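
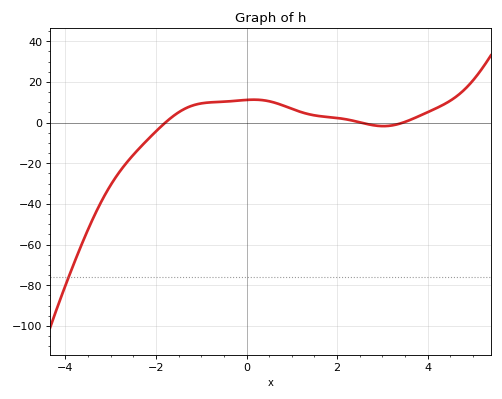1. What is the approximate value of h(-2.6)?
-18.4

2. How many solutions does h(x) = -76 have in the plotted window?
1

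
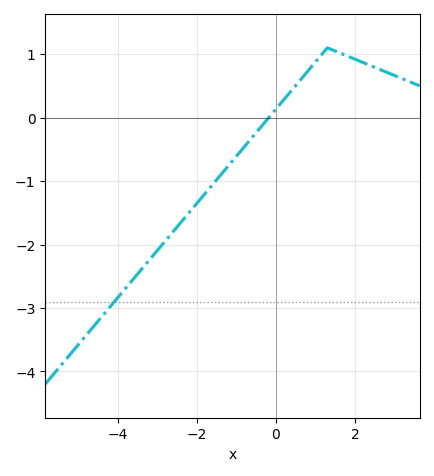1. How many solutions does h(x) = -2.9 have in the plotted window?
1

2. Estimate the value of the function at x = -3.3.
-2.32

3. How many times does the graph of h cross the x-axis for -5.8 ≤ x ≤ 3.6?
1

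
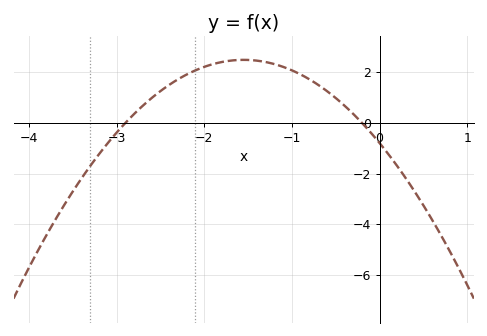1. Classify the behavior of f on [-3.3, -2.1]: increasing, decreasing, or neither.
increasing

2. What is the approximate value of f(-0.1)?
-0.4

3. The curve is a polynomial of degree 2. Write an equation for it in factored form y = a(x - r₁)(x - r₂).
y = -1.37(x + 2.9)(x + 0.2)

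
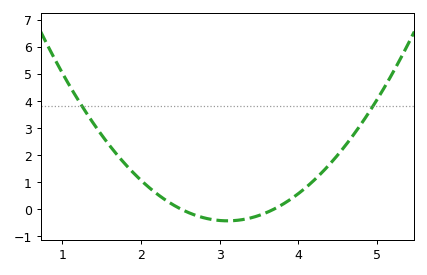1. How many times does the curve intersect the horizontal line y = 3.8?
2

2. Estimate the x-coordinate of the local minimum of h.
3.1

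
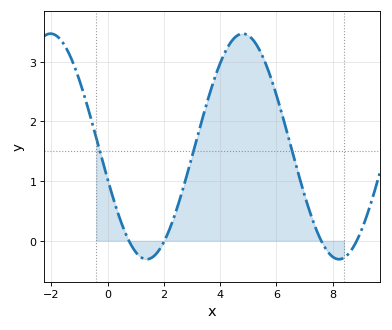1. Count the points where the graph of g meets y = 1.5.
3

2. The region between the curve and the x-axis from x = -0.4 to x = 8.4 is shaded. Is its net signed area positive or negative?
positive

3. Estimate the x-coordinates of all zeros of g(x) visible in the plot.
0.76, 2.02, 7.59, 8.85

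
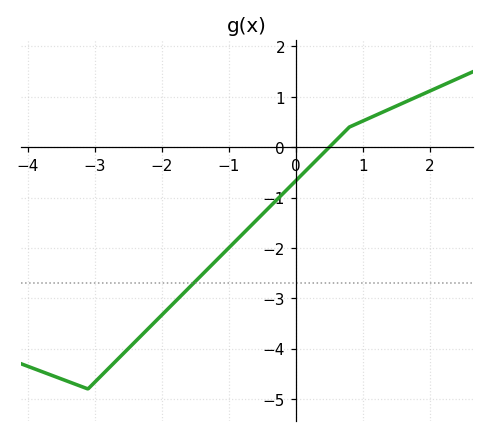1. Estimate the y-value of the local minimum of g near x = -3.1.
-4.8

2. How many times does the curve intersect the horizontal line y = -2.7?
1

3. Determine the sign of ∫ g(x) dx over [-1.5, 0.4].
negative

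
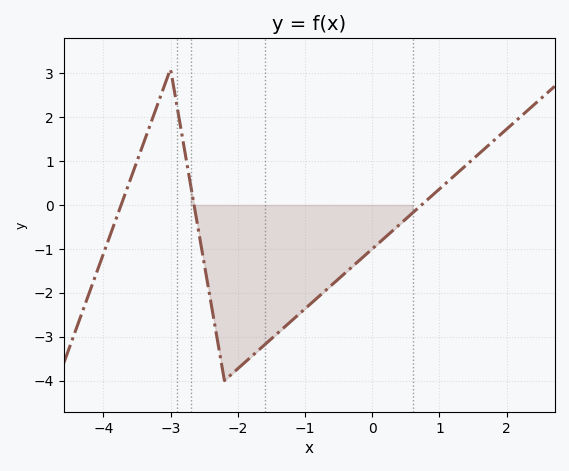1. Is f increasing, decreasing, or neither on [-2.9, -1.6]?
neither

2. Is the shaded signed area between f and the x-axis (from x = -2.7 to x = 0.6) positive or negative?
negative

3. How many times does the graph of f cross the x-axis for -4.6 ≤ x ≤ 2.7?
3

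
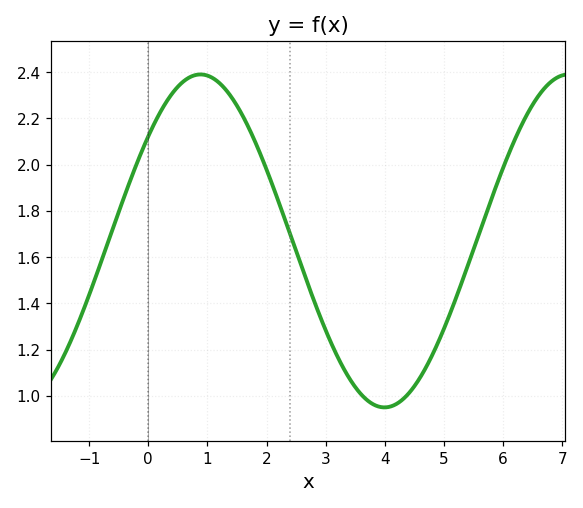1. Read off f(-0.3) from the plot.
1.93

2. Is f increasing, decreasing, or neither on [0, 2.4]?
neither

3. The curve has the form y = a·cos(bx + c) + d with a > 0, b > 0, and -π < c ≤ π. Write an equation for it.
y = 0.72cos(1.01x - 0.892) + 1.67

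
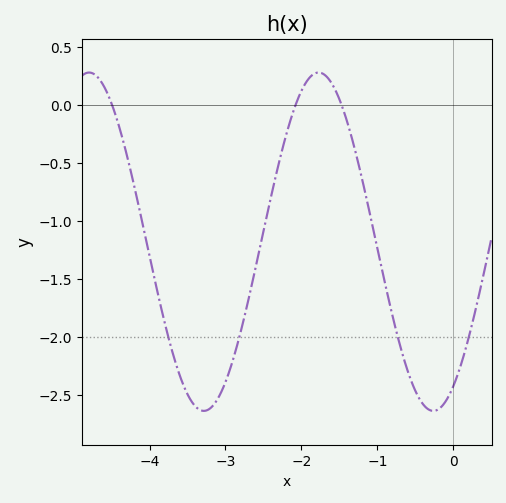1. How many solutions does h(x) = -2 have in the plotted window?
4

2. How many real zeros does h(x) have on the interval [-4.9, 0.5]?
3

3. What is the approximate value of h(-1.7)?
0.25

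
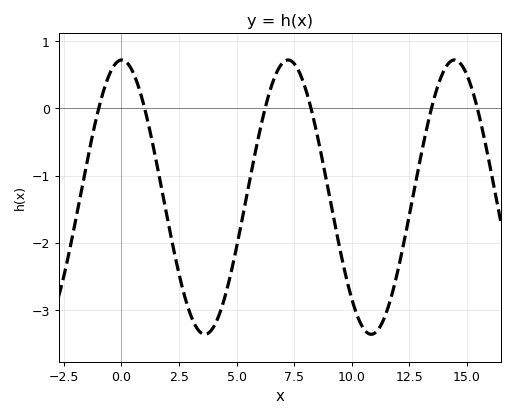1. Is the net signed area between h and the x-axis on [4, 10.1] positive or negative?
negative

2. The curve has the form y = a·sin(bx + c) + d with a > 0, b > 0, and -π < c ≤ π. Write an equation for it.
y = 2.04sin(0.87x + 1.56) - 1.32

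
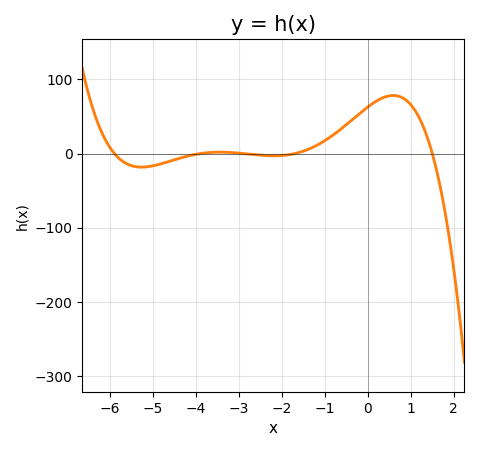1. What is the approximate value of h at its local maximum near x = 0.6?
78.4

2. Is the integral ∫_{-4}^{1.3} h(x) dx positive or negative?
positive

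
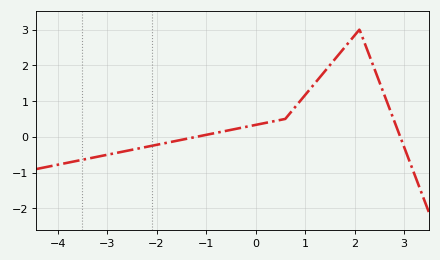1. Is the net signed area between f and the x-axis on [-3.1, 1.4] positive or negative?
positive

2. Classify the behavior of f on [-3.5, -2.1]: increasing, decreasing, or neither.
increasing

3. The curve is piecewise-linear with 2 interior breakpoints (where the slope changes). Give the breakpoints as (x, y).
(0.6, 0.5); (2.1, 3)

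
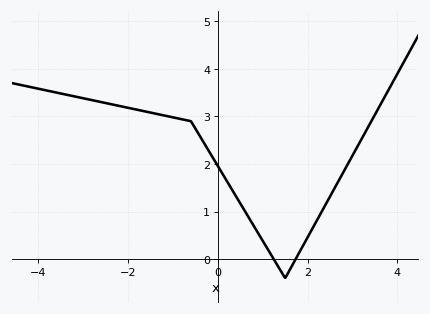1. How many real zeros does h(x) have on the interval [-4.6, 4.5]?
2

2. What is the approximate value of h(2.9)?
2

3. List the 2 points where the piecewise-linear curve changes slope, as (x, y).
(-0.6, 2.9); (1.5, -0.4)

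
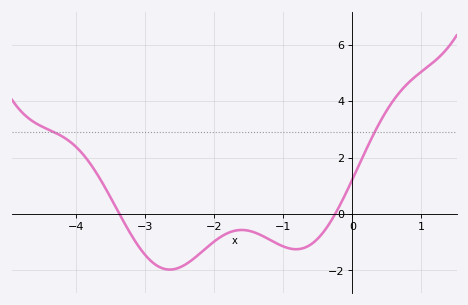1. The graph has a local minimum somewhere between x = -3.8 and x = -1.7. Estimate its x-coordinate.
-2.64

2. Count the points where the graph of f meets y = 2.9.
2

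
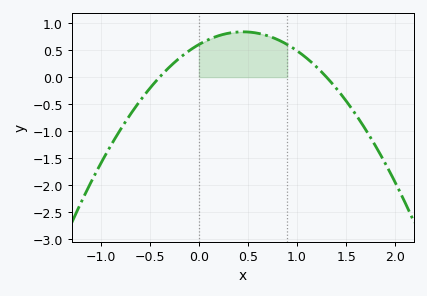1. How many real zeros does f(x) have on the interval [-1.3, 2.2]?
2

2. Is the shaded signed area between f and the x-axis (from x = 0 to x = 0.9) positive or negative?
positive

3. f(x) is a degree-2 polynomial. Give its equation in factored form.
y = -1.16(x + 0.4)(x - 1.3)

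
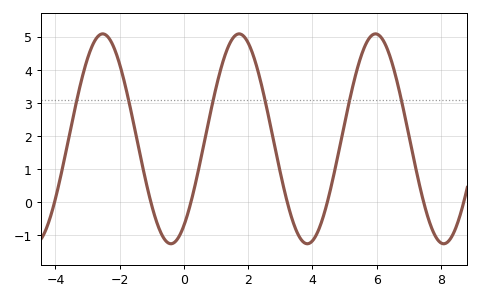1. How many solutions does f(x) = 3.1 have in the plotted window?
6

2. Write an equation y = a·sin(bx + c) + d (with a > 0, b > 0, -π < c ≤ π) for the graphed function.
y = 3.17sin(1.5x - 0.97) + 1.92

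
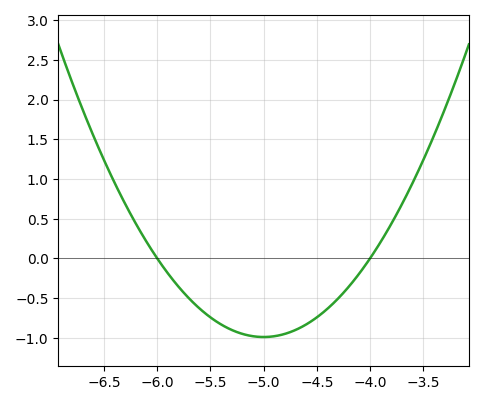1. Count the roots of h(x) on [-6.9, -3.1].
2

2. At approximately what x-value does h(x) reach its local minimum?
-5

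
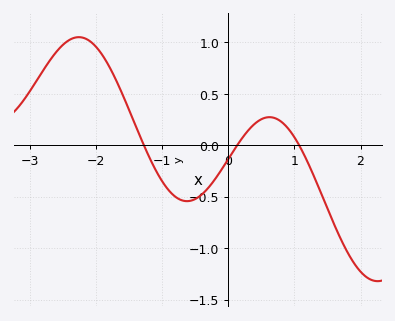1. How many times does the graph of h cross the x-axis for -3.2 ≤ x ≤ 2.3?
3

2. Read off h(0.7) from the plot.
0.25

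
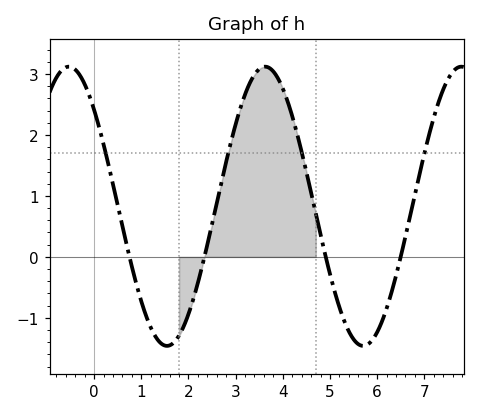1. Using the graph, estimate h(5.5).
-1.35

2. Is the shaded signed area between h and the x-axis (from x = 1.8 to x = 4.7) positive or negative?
positive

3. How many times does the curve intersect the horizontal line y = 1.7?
4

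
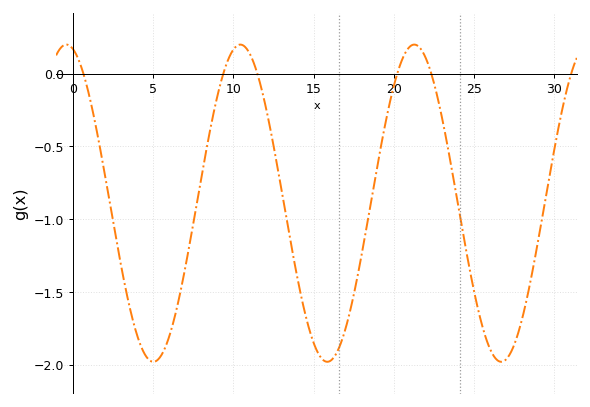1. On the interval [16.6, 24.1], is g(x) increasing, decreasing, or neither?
neither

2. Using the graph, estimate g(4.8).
-1.95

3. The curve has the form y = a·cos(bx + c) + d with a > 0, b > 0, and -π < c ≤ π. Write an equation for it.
y = 1.09cos(0.58x + 0.23) - 0.89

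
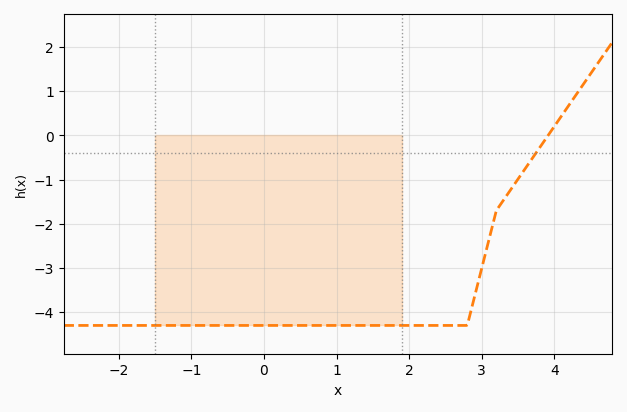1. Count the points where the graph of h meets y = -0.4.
1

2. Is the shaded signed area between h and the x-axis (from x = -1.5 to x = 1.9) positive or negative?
negative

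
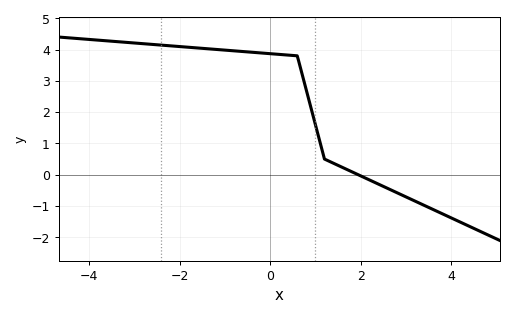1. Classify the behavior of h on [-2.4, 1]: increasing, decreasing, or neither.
decreasing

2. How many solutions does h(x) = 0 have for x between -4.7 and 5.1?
1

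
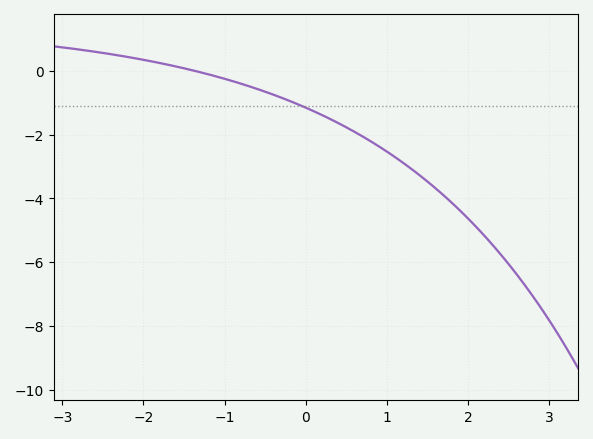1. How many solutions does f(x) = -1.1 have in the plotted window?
1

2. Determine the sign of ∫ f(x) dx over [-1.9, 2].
negative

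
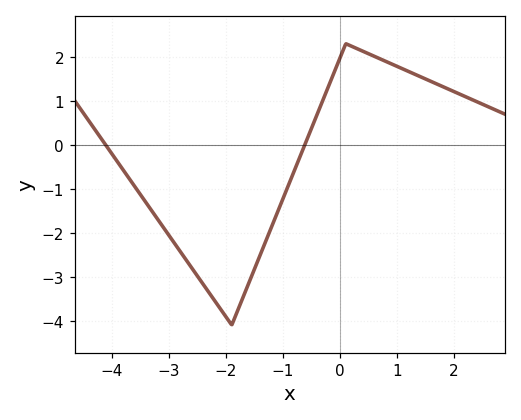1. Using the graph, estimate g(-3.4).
-1.3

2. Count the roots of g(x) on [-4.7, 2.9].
2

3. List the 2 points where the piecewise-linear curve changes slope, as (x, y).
(-1.9, -4.1); (0.1, 2.3)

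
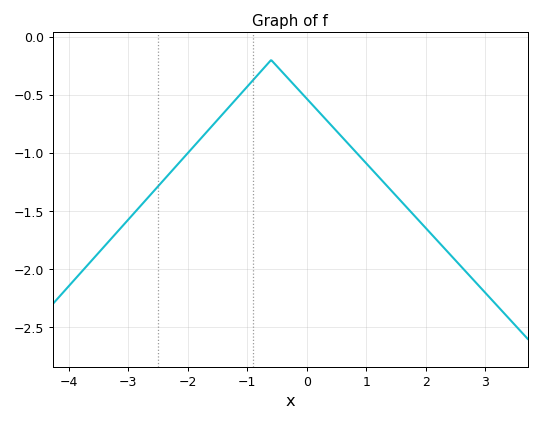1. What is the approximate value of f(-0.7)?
-0.25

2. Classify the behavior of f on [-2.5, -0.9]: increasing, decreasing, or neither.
increasing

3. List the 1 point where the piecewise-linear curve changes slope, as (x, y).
(-0.6, -0.2)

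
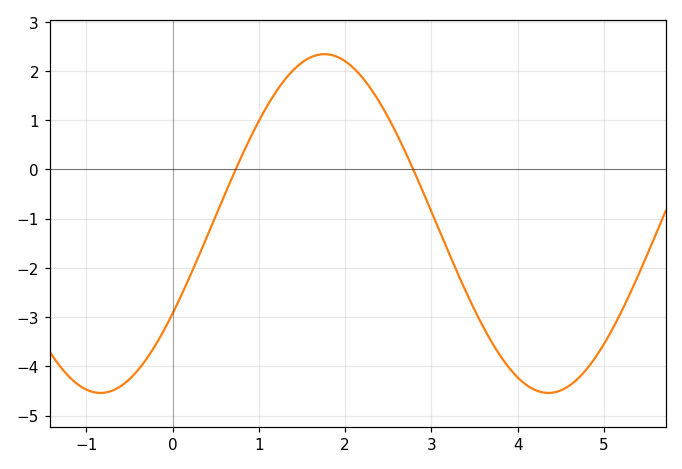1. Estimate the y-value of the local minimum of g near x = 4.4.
-4.54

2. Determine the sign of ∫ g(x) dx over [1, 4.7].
negative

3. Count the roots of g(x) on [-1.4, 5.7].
2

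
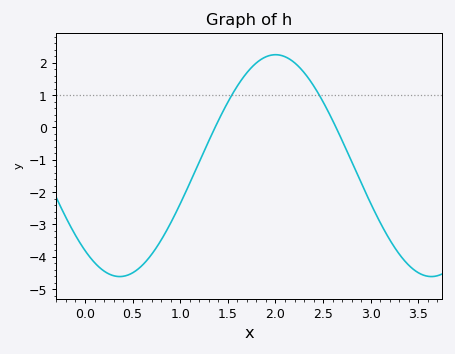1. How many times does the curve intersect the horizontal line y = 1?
2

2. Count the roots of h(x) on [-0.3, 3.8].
2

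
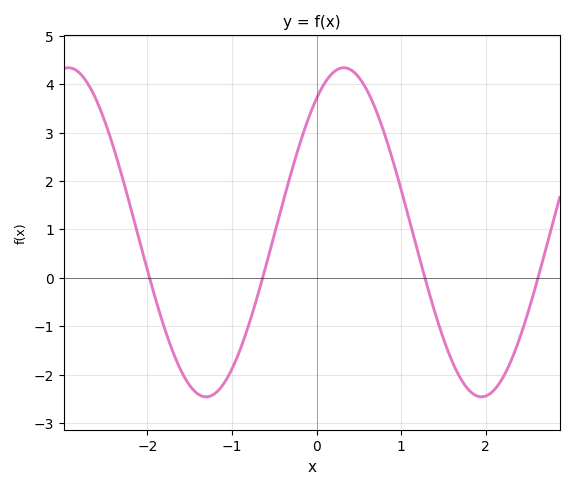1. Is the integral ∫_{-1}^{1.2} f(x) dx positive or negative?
positive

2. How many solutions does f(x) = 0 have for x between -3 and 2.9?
4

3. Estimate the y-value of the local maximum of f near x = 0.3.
4.34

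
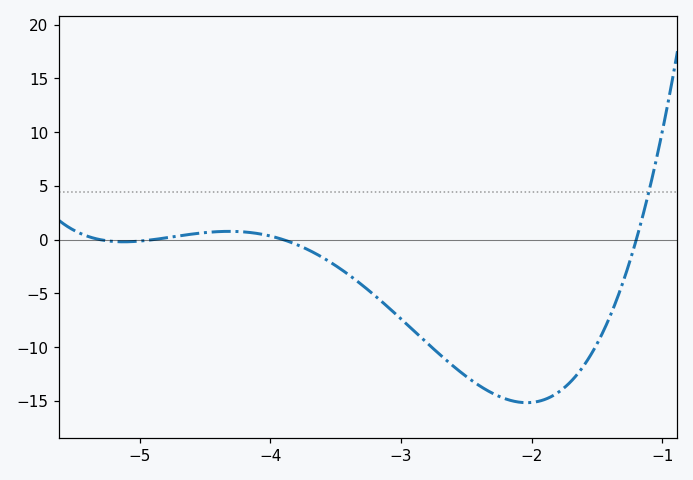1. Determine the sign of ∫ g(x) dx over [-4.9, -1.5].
negative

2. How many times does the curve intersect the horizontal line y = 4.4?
1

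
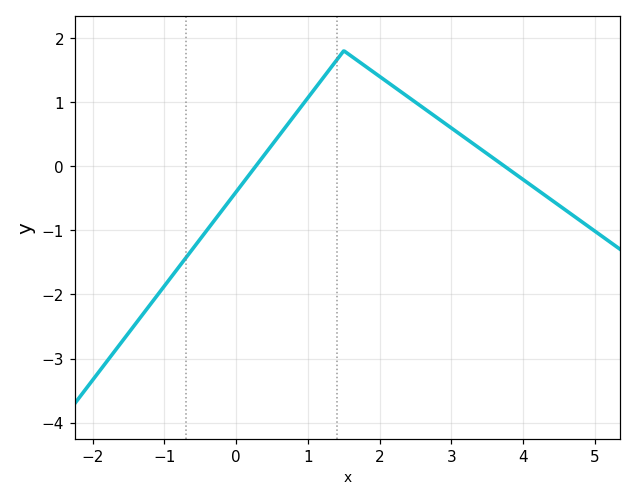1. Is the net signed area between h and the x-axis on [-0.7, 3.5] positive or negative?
positive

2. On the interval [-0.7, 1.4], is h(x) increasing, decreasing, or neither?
increasing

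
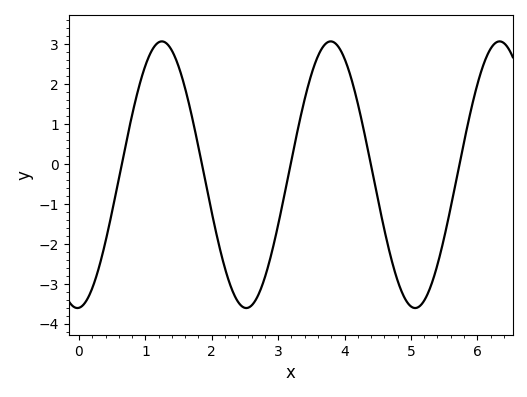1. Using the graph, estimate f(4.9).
-3.34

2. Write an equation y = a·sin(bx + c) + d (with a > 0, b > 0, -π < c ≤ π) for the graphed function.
y = 3.34sin(2.47x - 1.51) - 0.27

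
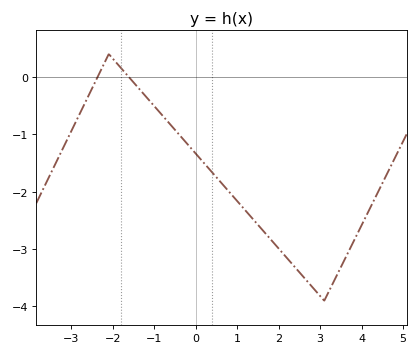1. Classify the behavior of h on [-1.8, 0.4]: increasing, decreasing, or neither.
decreasing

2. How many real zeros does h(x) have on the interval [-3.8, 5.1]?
2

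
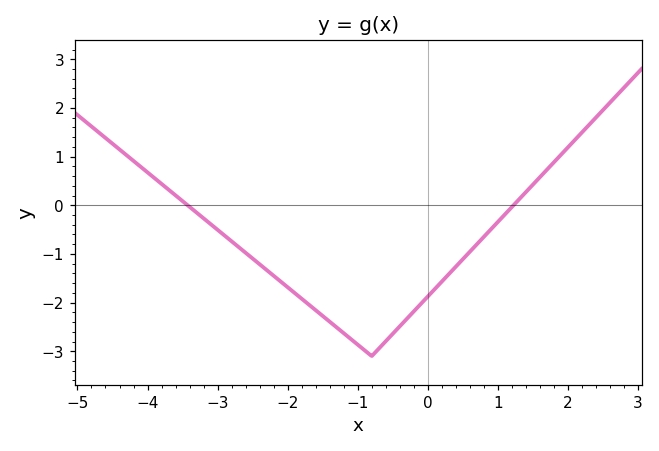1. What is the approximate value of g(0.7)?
-0.8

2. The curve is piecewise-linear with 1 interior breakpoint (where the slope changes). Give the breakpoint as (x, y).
(-0.8, -3.1)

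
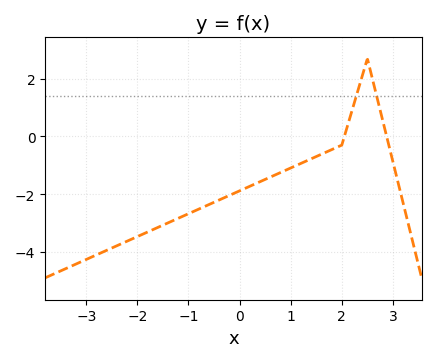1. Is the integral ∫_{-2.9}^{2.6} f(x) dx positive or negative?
negative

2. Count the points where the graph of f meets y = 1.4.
2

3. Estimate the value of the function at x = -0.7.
-2.44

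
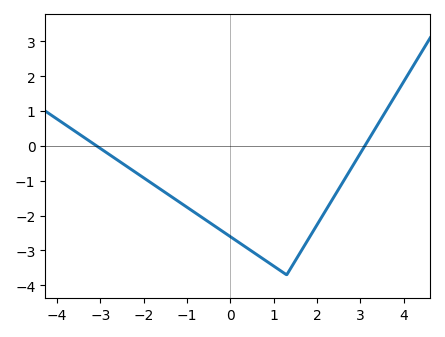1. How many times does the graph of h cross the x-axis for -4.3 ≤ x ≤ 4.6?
2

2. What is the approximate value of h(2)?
-2.3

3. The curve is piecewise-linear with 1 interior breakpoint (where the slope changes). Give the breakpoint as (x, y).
(1.3, -3.7)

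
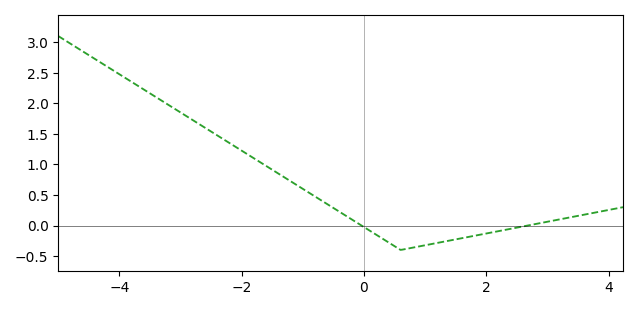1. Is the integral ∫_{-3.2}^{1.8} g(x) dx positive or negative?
positive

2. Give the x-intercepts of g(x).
-0.04, 2.68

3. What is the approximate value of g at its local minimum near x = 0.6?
-0.4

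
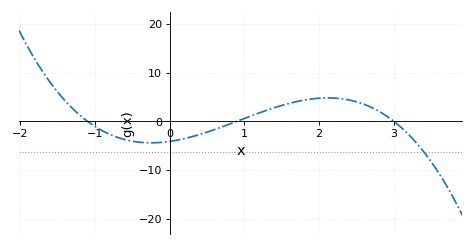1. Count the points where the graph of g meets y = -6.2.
1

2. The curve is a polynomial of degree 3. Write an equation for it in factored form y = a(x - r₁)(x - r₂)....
y = -1.39(x + 1.1)(x - 0.9)(x - 3)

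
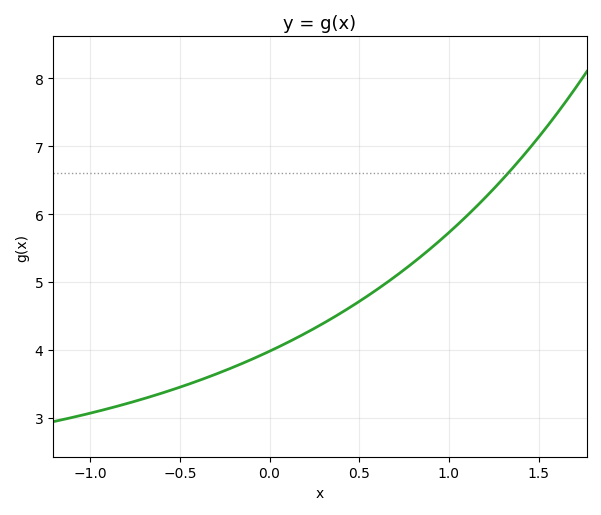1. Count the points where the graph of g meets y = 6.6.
1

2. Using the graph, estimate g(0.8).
5.3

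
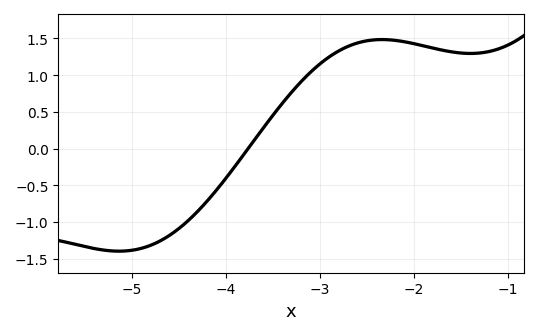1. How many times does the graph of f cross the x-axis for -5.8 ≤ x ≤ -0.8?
1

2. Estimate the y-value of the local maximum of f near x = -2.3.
1.48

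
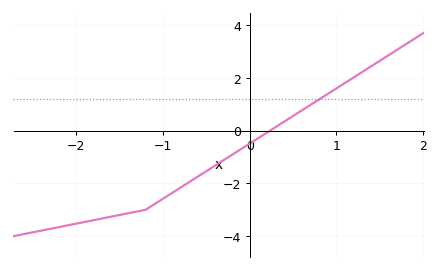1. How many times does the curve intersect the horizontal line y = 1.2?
1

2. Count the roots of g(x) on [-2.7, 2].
1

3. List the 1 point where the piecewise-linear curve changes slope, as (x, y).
(-1.2, -3)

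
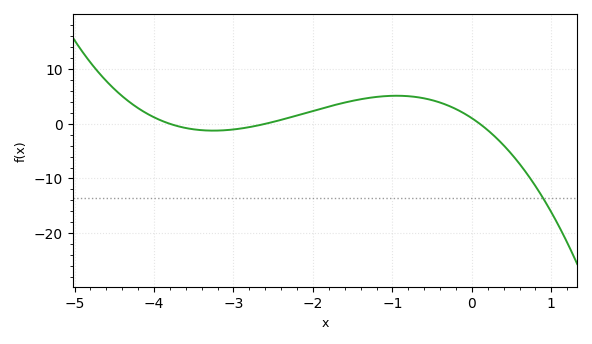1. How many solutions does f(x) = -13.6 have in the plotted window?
1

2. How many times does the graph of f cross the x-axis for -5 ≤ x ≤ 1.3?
3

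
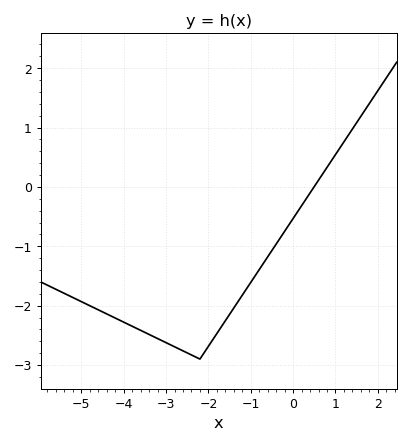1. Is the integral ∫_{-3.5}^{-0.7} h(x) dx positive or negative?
negative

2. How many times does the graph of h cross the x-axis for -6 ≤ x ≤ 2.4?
1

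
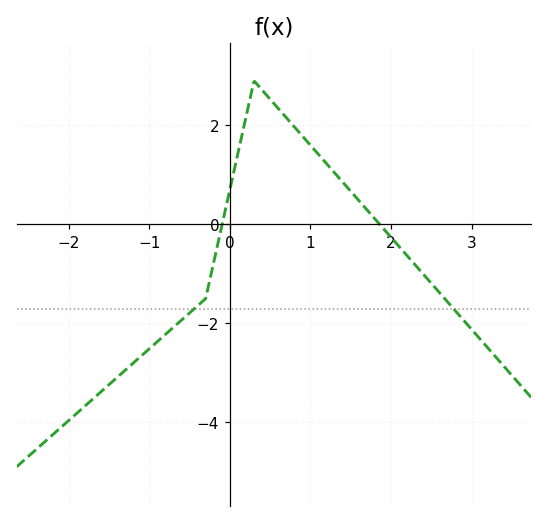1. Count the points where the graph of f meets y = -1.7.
2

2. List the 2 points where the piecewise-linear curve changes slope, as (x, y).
(-0.3, -1.5); (0.3, 2.9)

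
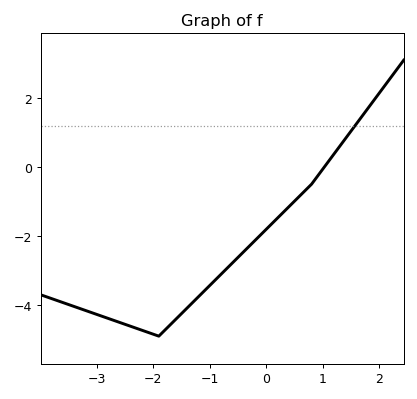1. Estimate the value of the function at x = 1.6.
1.2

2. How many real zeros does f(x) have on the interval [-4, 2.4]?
1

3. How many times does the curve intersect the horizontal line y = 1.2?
1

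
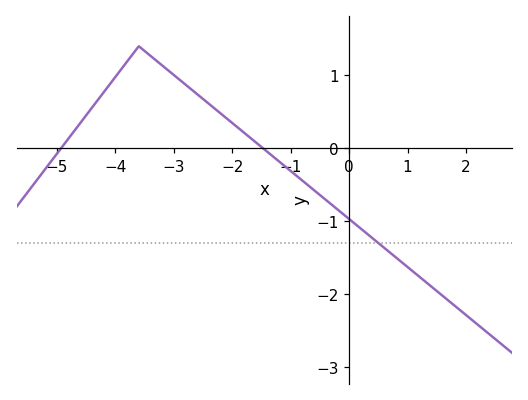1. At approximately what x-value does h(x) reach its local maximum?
-3.6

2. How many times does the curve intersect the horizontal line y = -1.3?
1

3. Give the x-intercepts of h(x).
-5, -1.4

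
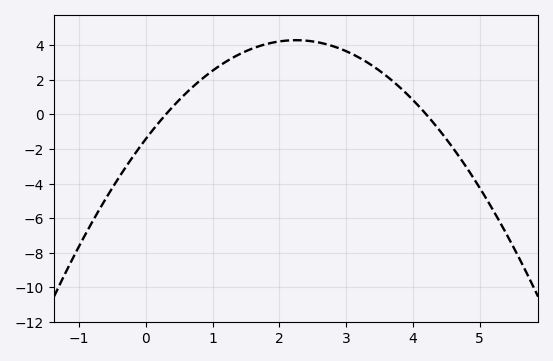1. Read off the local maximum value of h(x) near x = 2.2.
4.3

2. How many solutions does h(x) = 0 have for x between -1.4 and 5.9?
2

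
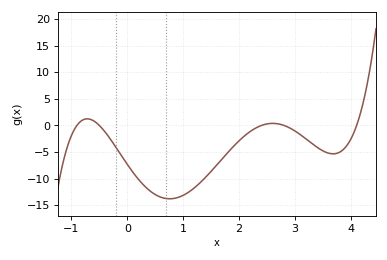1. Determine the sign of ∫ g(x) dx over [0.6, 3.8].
negative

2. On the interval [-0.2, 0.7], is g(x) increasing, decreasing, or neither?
decreasing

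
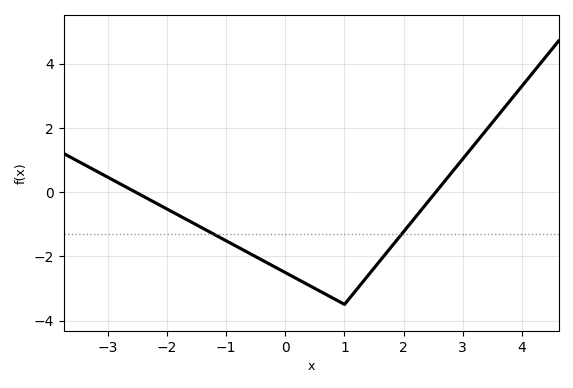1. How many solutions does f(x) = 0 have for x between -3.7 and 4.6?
2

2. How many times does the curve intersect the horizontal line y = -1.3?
2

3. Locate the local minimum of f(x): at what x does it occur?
1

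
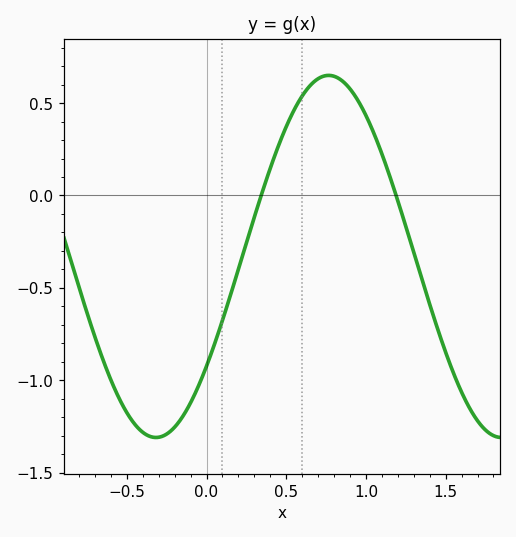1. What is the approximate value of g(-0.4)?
-1.28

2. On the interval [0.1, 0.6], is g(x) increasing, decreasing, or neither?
increasing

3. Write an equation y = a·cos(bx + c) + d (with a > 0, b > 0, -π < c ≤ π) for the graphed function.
y = 0.98cos(2.9x - 2.22) - 0.33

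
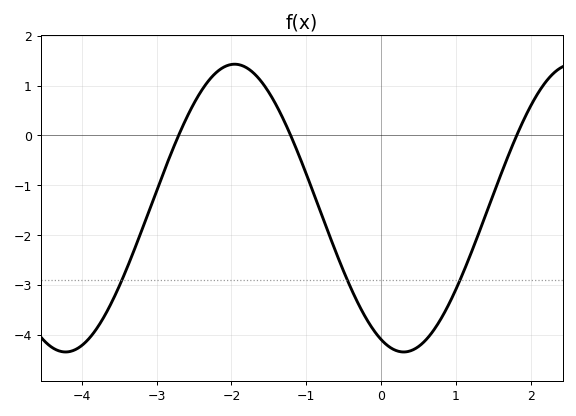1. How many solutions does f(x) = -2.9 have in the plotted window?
3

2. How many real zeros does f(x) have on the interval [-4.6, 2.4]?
3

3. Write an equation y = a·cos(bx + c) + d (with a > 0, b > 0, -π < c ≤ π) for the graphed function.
y = 2.89cos(1.39x + 2.72) - 1.46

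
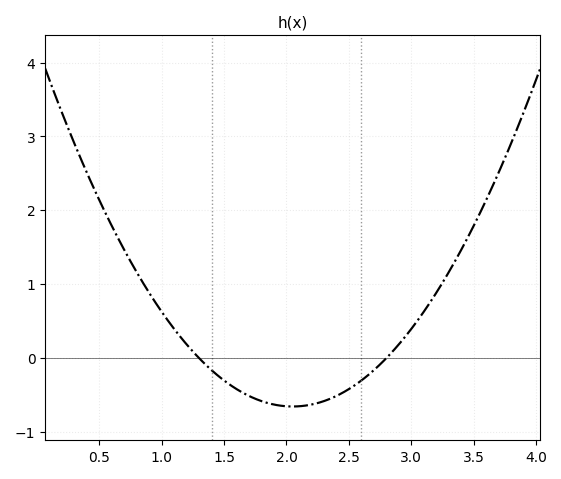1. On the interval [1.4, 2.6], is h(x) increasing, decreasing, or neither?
neither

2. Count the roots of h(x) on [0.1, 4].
2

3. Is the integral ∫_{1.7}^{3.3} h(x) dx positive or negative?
negative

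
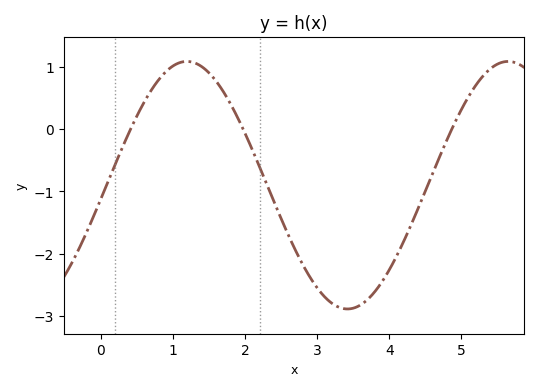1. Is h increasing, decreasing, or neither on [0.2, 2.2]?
neither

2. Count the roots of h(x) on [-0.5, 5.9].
3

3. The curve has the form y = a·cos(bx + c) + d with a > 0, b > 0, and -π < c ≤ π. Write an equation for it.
y = 1.99cos(1.41x - 1.68) - 0.9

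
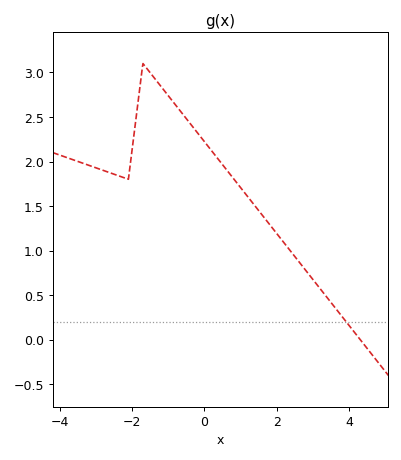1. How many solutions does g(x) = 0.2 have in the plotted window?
1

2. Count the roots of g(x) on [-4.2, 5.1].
1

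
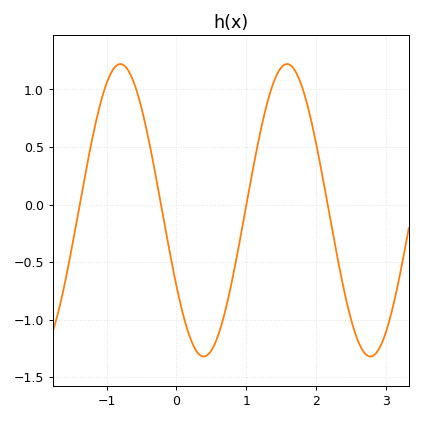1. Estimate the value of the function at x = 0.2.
-1.16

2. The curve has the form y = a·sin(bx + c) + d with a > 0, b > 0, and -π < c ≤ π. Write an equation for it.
y = 1.27sin(2.63x - 2.6) - 0.05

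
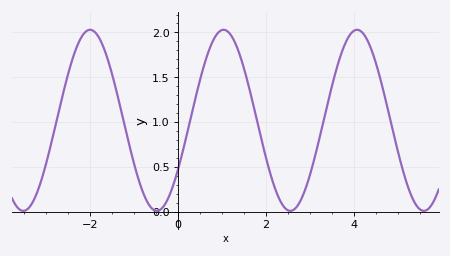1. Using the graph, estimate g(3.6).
1.55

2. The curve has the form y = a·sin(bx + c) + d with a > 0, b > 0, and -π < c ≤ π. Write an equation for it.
y = 1.01sin(2.1x - 0.59) + 1.02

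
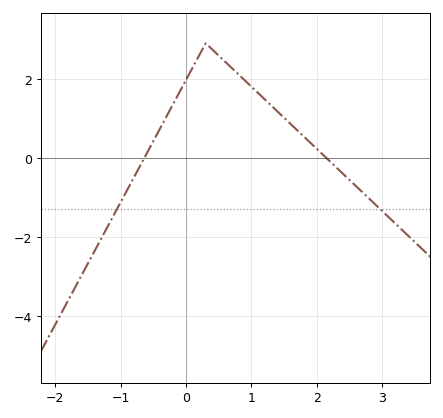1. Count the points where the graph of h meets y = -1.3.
2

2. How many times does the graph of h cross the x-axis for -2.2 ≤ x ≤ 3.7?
2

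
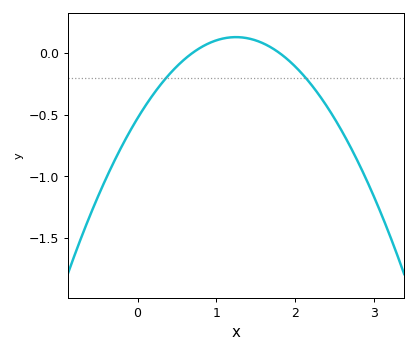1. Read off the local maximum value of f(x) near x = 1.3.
0.15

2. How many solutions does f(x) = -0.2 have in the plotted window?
2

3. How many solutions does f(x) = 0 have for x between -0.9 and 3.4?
2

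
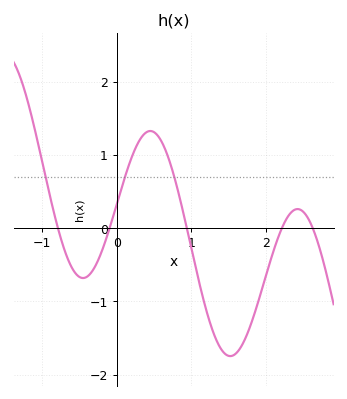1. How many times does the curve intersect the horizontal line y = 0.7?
3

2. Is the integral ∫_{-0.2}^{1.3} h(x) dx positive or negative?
positive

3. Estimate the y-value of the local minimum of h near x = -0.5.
-0.681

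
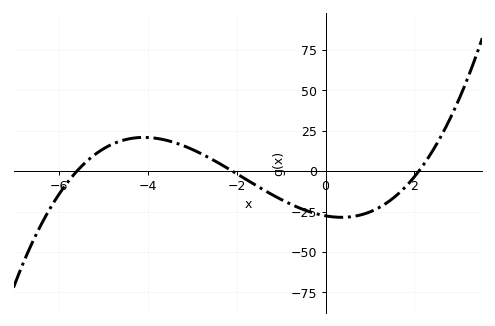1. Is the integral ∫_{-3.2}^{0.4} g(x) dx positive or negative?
negative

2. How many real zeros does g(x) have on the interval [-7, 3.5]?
3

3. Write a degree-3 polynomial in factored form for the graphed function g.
y = 1.12(x + 5.6)(x + 2.1)(x - 2.1)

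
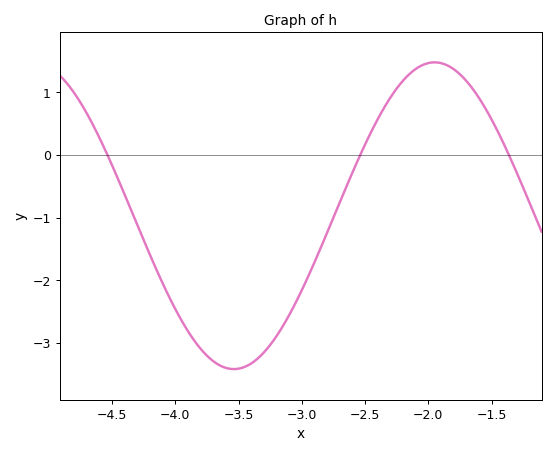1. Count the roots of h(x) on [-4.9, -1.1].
3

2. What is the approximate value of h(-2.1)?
1.4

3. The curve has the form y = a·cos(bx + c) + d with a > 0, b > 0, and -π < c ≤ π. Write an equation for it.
y = 2.45cos(2x - 2.4) - 0.97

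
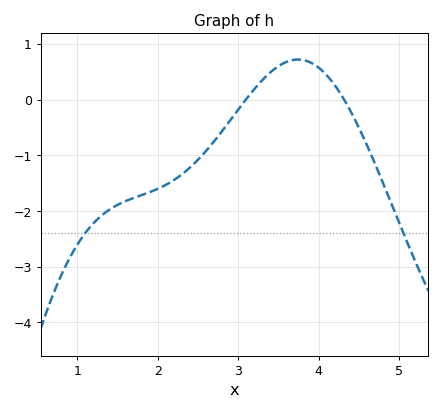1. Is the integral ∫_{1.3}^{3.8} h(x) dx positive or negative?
negative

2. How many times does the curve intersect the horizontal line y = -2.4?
2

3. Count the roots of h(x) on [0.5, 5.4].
2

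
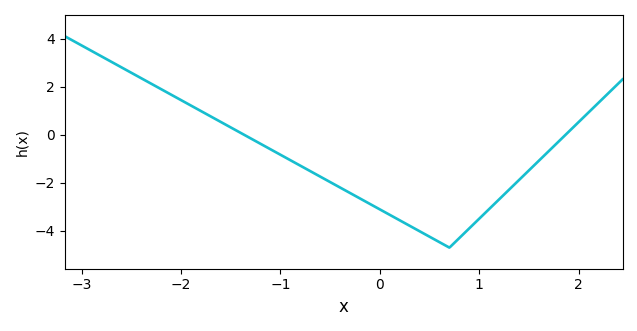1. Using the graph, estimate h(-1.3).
-0.154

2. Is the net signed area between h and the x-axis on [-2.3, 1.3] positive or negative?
negative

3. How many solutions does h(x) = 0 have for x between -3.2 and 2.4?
2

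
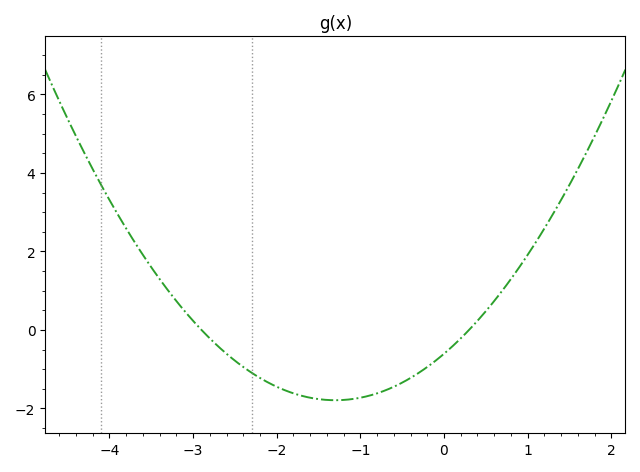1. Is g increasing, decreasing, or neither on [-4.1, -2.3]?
decreasing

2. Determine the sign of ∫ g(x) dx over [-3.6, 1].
negative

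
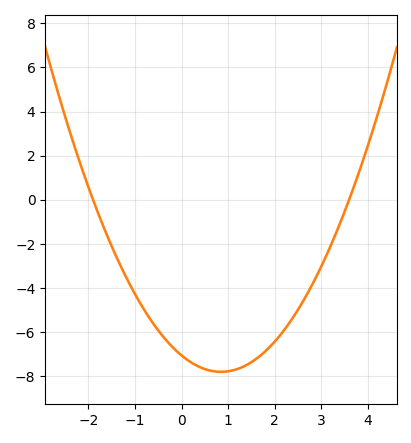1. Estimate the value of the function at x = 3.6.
0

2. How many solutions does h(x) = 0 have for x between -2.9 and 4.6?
2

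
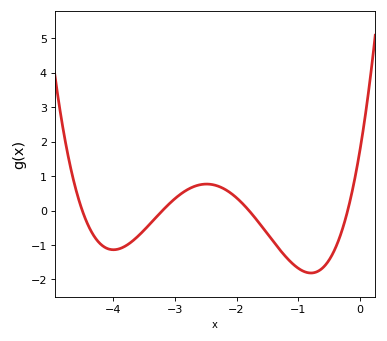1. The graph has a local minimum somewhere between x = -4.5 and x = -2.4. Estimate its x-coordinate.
-4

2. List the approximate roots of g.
-4.5, -3.2, -1.8, -0.2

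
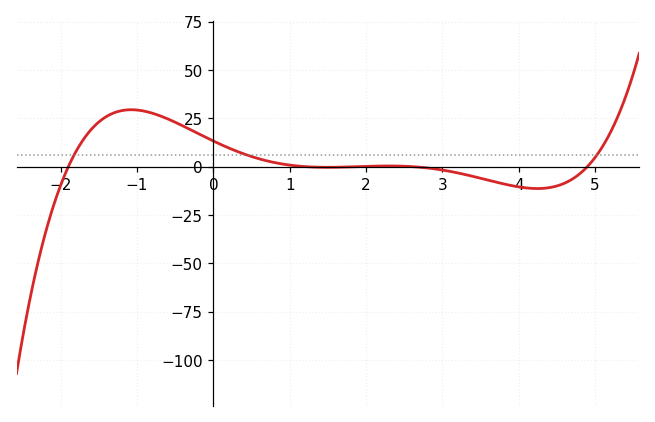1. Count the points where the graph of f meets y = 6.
3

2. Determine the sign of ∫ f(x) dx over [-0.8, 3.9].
positive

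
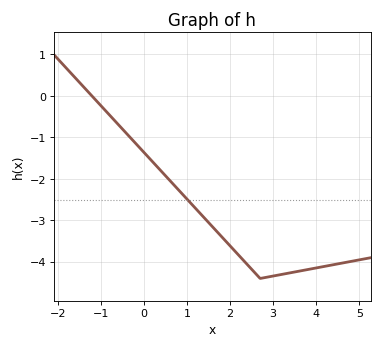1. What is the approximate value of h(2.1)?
-3.72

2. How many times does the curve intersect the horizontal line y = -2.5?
1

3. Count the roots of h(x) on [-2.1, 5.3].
1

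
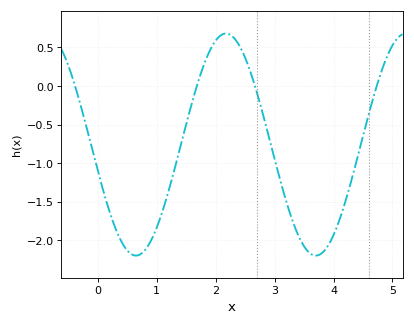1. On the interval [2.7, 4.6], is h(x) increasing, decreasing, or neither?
neither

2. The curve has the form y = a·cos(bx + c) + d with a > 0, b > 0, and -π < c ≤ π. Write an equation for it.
y = 1.44cos(2.06x + 1.8) - 0.76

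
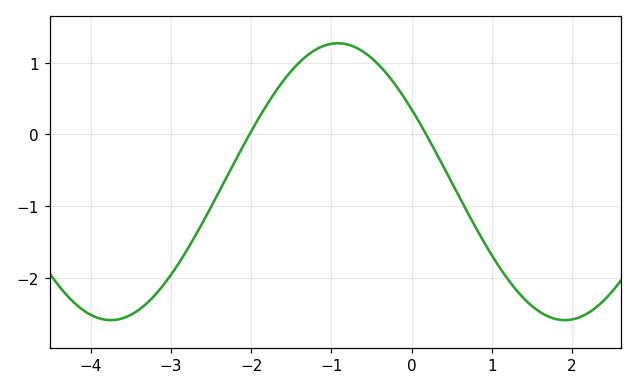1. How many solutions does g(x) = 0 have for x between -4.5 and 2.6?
2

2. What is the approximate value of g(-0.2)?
0.7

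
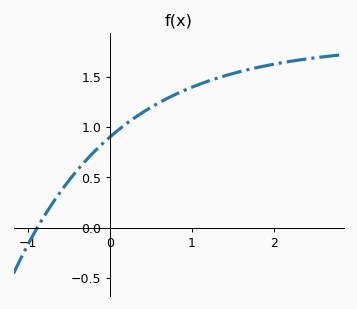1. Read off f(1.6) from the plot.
1.55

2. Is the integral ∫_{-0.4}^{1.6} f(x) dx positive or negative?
positive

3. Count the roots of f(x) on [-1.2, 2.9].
1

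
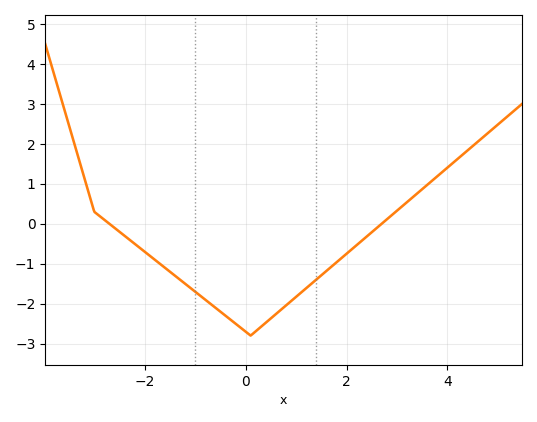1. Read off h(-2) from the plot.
-0.7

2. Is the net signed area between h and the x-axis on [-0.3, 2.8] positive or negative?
negative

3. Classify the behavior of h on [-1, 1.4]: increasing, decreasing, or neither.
neither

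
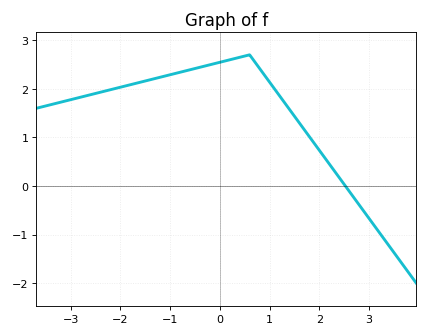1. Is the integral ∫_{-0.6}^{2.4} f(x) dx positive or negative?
positive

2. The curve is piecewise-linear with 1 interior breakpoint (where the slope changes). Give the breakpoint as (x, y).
(0.6, 2.7)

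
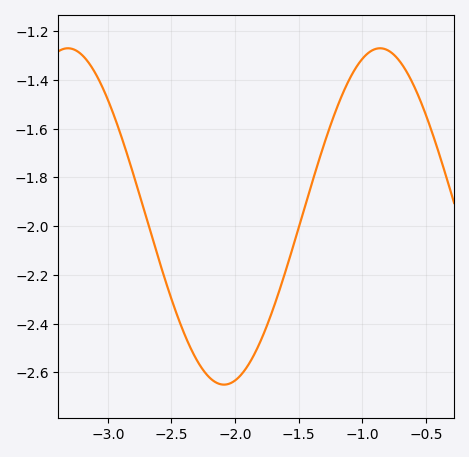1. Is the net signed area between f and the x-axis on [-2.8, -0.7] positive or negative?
negative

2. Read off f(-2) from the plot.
-2.63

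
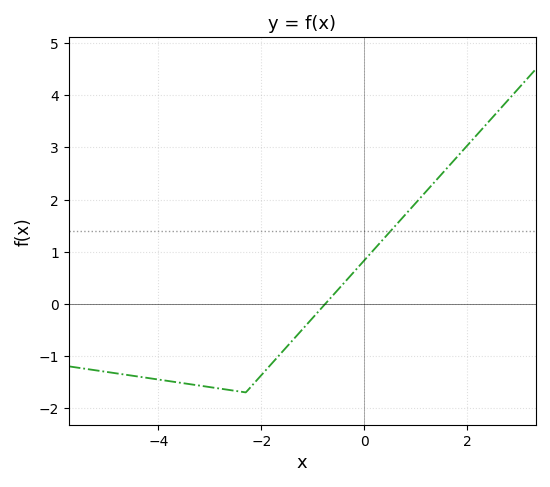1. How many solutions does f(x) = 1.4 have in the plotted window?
1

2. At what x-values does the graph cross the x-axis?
-0.754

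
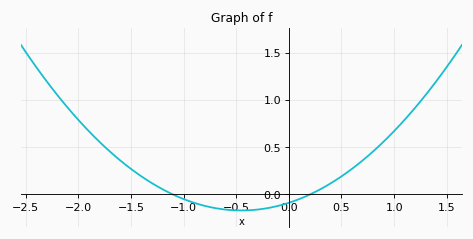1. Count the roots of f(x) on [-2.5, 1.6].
2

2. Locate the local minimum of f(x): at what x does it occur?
-0.5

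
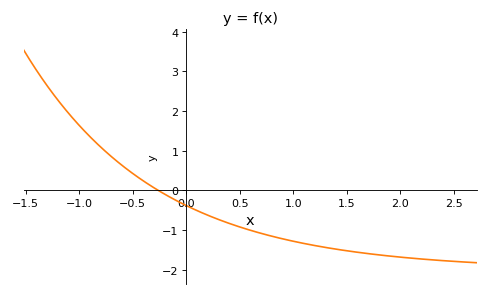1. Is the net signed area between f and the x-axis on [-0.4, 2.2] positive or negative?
negative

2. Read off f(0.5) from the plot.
-0.919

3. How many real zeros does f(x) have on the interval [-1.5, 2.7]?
1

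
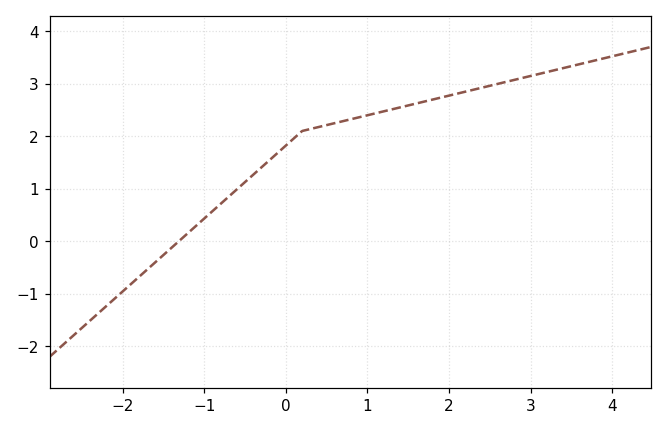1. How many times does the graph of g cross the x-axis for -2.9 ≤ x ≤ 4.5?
1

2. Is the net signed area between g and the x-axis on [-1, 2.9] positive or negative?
positive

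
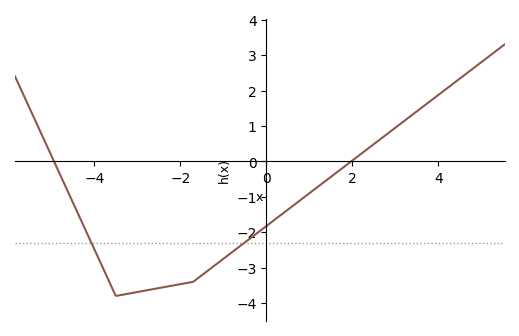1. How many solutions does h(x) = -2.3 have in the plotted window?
2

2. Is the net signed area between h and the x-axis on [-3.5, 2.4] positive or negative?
negative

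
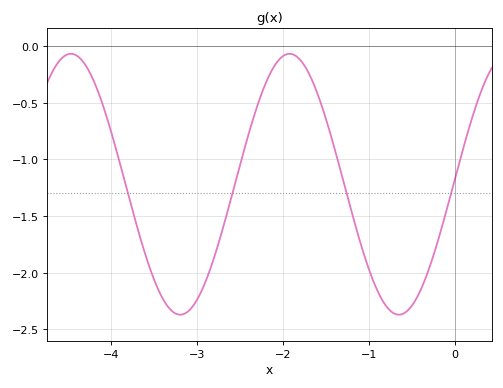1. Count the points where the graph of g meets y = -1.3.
4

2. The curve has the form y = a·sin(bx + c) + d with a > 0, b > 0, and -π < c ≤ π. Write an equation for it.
y = 1.15sin(2.47x + 0.04) - 1.22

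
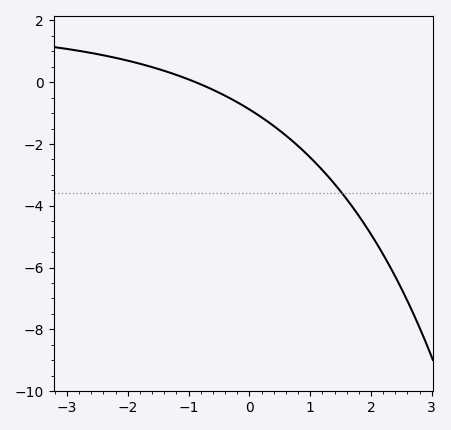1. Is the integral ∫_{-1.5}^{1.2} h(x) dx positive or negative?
negative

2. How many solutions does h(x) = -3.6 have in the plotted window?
1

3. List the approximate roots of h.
-0.883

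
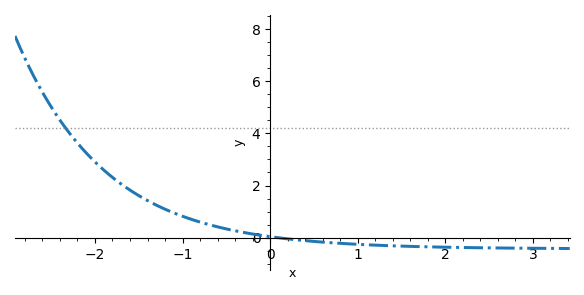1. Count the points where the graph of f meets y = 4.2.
1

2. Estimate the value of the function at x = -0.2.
0.142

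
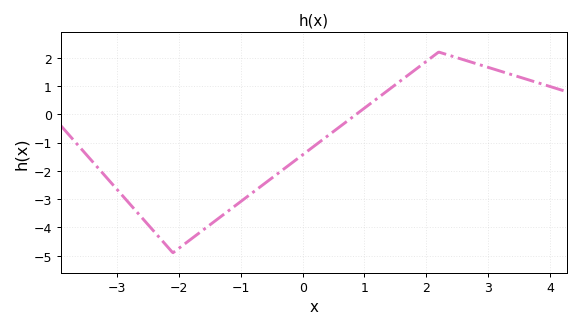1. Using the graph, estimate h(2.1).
2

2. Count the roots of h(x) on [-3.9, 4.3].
1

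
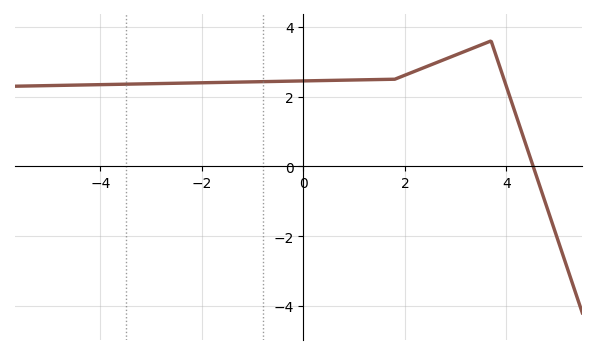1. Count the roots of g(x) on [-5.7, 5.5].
1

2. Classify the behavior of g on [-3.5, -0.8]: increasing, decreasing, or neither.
increasing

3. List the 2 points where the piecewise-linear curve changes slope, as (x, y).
(1.8, 2.5); (3.7, 3.6)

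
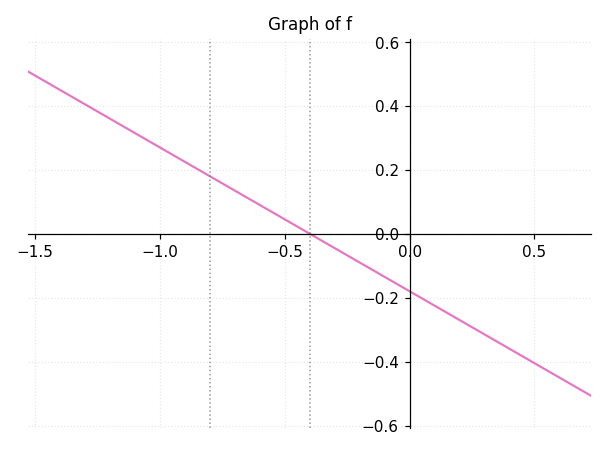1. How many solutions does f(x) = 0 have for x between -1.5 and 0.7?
1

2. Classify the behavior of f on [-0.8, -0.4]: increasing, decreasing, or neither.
decreasing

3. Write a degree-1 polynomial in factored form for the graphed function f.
y = -0.45(x + 0.4)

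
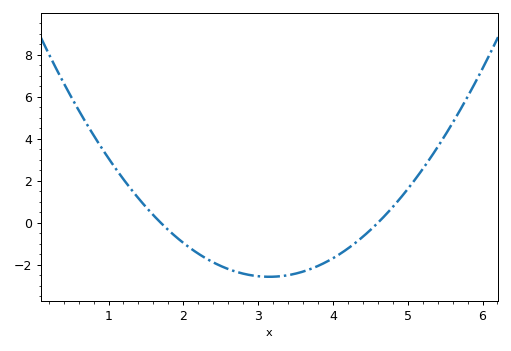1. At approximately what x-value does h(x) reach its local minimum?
3.1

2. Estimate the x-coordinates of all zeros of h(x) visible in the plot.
1.7, 4.6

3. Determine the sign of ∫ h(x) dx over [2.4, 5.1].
negative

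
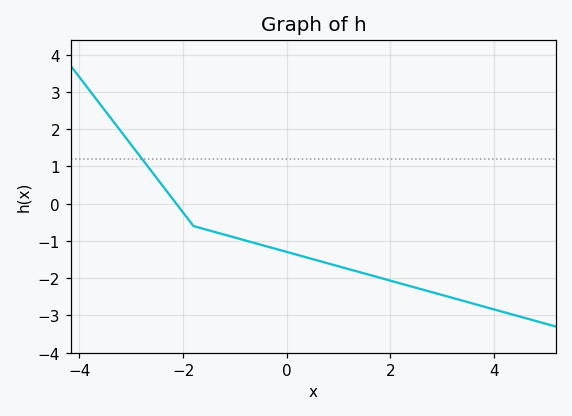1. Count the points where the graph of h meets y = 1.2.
1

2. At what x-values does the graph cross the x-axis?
-2.13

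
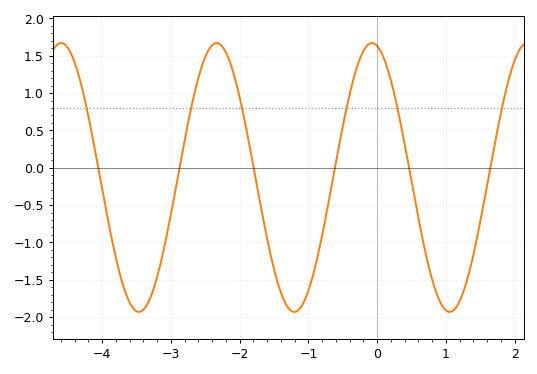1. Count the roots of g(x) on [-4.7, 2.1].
6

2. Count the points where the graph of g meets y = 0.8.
6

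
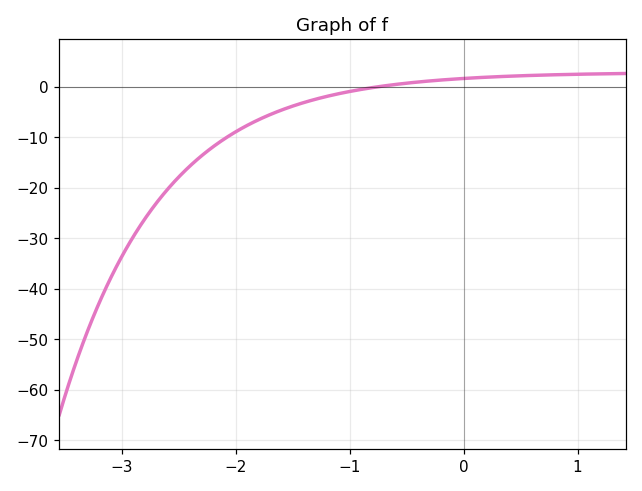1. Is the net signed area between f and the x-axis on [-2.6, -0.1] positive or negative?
negative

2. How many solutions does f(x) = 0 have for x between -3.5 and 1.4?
1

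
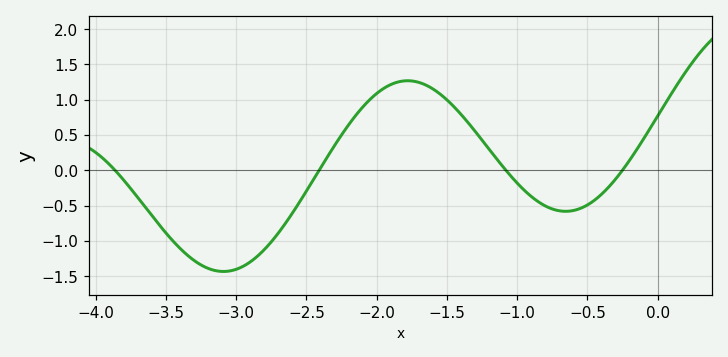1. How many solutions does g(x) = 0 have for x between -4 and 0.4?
4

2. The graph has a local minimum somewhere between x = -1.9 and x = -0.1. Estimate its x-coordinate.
-0.7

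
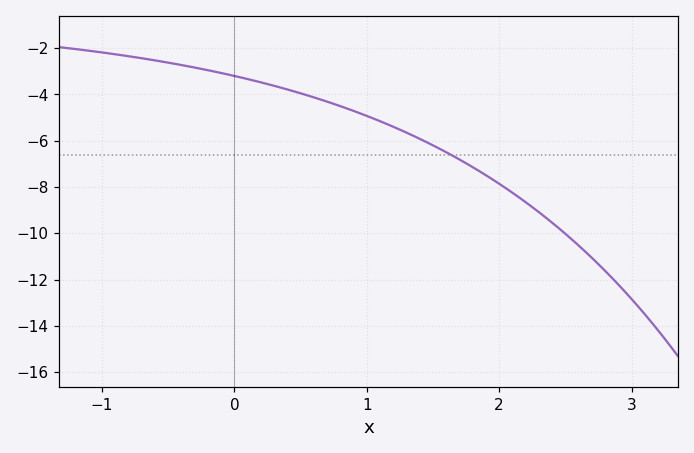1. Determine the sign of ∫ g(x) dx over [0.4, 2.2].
negative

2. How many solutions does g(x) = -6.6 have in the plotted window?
1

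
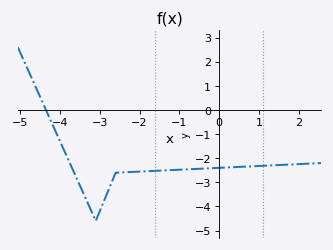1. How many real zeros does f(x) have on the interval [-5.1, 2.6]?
1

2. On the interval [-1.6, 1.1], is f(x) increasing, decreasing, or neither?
increasing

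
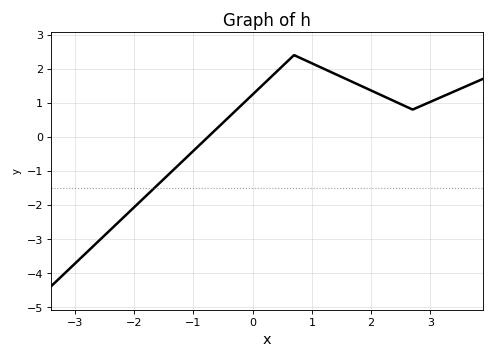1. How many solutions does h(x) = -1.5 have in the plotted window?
1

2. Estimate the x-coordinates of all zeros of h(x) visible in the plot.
-0.7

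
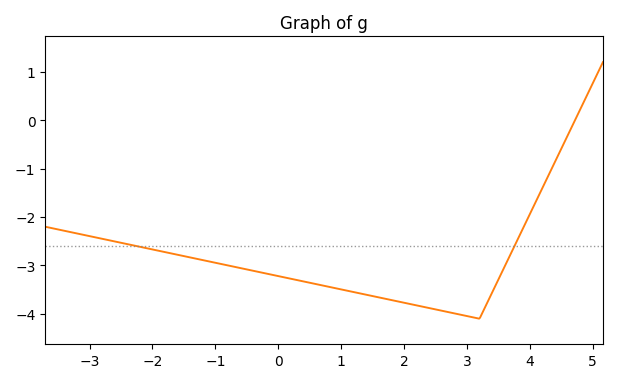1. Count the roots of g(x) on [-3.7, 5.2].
1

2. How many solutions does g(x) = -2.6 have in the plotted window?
2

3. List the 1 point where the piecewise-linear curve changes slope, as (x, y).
(3.2, -4.1)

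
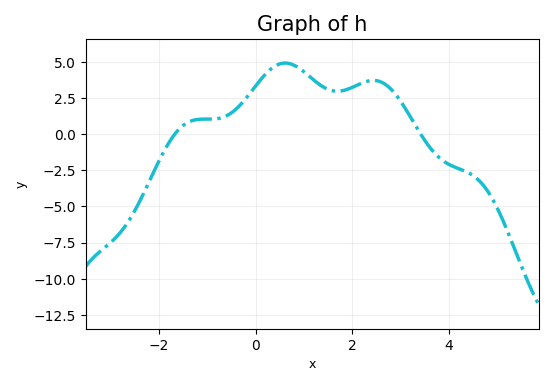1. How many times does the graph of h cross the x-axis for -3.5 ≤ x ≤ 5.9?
2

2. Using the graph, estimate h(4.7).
-3.49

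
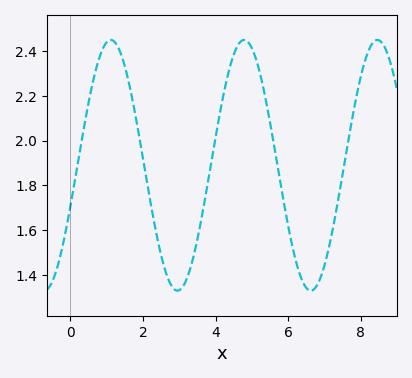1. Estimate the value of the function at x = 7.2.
1.58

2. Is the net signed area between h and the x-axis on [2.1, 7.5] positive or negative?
positive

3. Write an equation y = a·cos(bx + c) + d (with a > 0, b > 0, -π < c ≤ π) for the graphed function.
y = 0.56cos(1.7x - 1.9) + 1.89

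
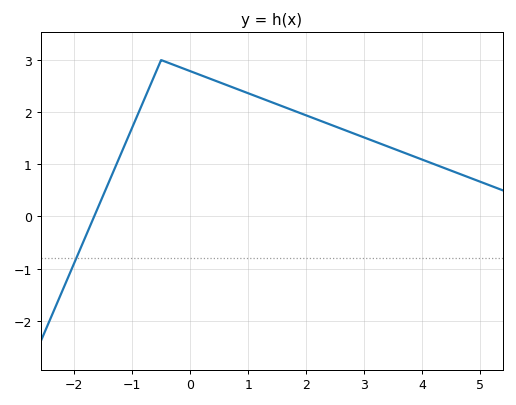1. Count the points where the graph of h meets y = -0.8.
1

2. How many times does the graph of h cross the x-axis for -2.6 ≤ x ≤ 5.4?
1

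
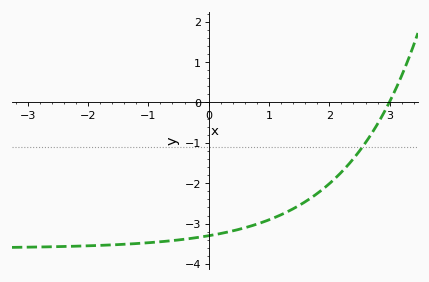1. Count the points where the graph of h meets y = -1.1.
1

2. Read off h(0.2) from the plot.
-3.24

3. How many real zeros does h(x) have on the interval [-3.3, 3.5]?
1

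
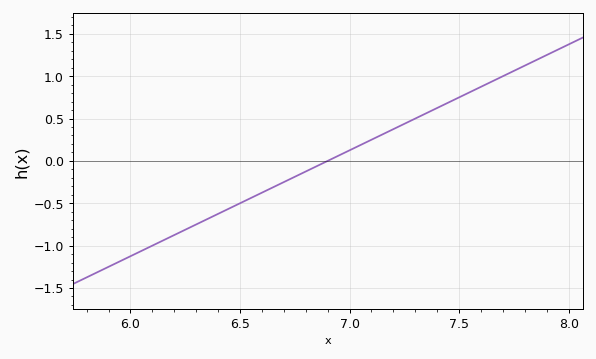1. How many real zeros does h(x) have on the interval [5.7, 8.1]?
1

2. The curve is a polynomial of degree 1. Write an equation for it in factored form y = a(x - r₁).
y = 1.25(x - 6.9)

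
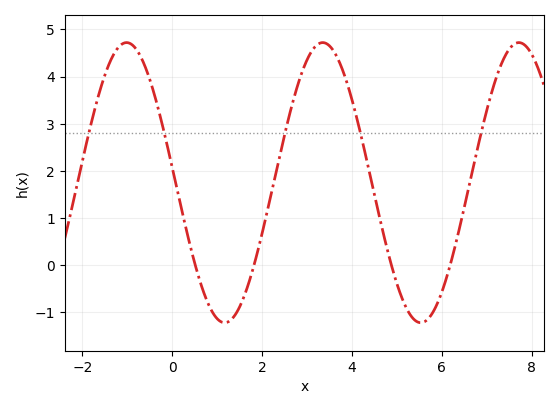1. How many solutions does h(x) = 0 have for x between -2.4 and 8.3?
4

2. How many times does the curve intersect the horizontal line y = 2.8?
5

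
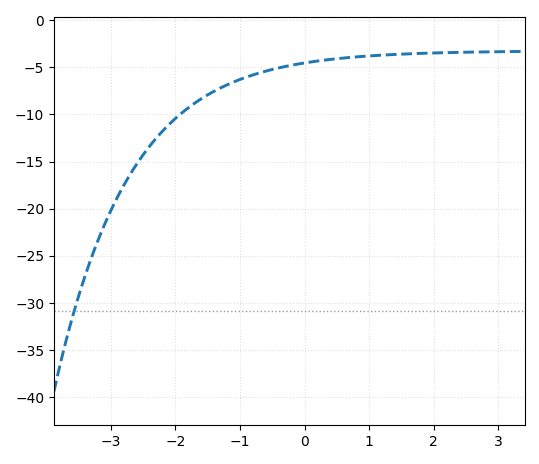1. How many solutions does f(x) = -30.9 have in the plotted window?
1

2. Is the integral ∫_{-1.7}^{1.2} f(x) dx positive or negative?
negative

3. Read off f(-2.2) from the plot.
-11.8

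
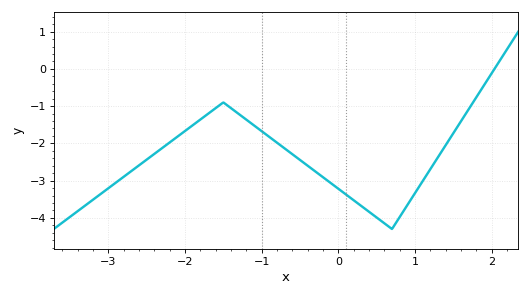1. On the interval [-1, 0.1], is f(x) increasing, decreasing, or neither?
decreasing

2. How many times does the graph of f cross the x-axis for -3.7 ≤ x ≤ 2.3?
1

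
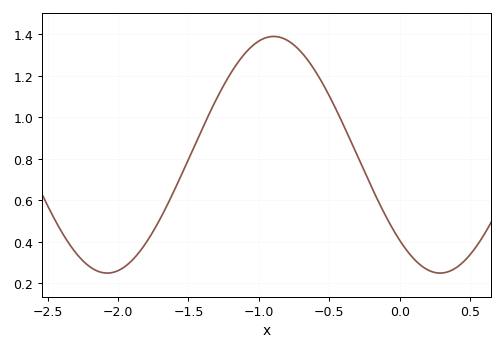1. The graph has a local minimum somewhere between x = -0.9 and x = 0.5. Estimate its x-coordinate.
0.3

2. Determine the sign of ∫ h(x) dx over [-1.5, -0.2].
positive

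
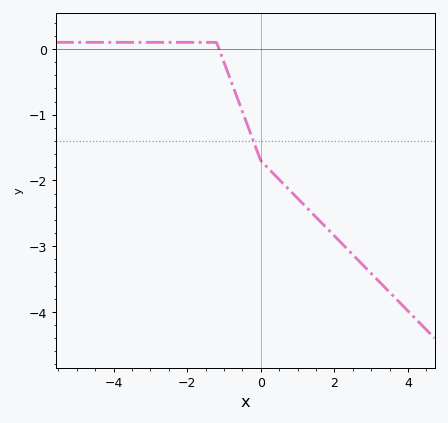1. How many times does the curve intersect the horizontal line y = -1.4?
1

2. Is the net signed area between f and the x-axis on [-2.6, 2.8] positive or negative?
negative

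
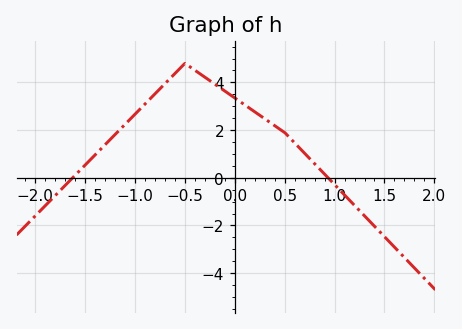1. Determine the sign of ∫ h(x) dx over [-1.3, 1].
positive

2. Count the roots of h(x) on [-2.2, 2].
2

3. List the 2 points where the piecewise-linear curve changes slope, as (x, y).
(-0.5, 4.8); (0.5, 1.9)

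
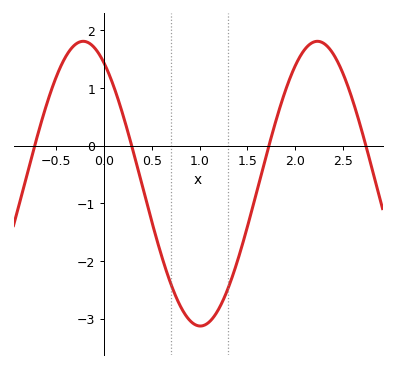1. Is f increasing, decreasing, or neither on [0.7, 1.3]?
neither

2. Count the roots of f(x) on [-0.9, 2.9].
4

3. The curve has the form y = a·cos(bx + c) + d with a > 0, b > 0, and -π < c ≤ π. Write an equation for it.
y = 2.47cos(2.56x + 0.562) - 0.66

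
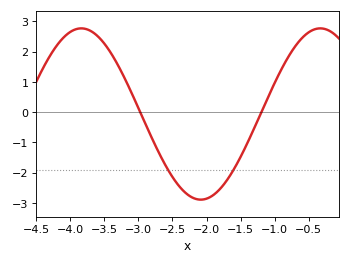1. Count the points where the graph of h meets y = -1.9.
2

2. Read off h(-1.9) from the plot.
-2.7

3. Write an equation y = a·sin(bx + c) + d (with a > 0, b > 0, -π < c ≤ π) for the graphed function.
y = 2.83sin(1.8x + 2.2) - 0.06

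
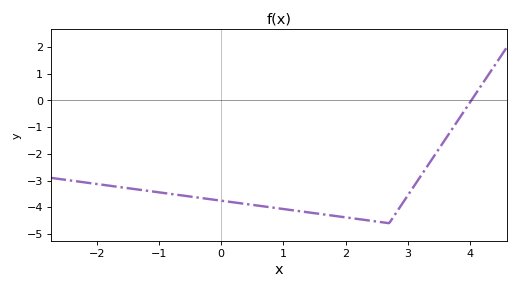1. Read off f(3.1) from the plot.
-3.21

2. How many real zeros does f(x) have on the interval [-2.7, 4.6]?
1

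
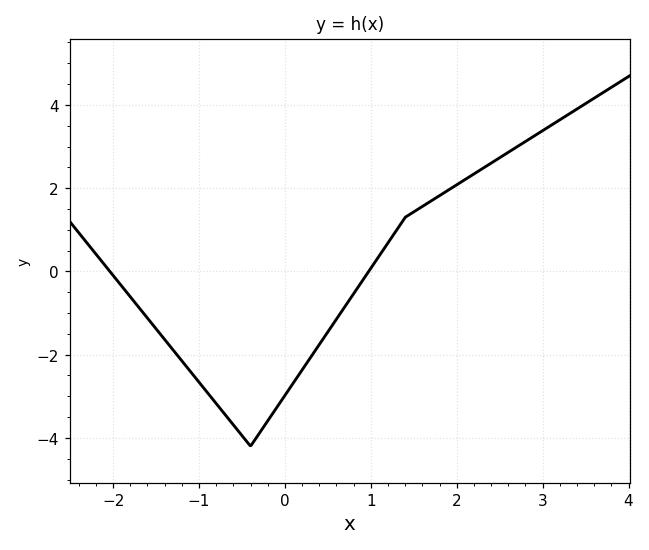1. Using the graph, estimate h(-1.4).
-1.6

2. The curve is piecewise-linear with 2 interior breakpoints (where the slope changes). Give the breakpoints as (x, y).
(-0.4, -4.2); (1.4, 1.3)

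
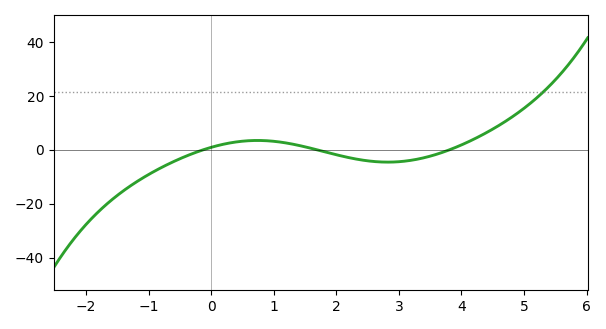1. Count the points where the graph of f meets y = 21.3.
1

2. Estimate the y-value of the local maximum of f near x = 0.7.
3.48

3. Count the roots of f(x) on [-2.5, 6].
3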